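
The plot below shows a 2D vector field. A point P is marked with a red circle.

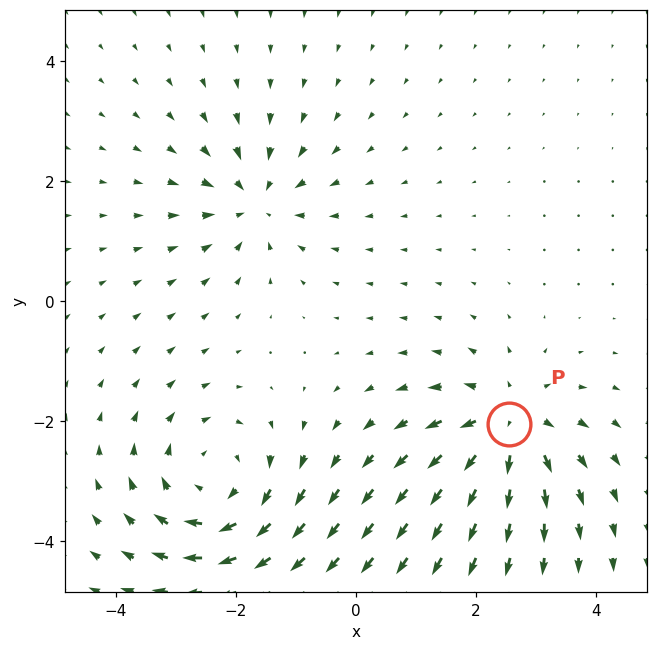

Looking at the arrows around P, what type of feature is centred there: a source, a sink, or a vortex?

source

At P (2.5, -2.1) the arrows spread outward. Divergence about +5, curl ≈0 — positive divergence with near-zero curl is a source.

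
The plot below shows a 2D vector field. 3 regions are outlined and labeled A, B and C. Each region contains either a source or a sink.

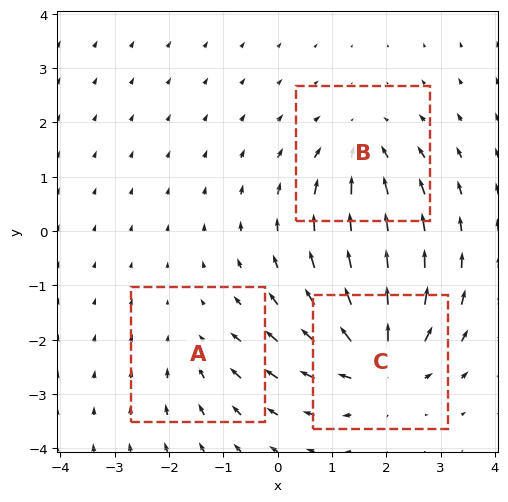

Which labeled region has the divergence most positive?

C

Divergence at each region's feature centre — A: about -2, B: about -4, C: about +6. Region C is most positive.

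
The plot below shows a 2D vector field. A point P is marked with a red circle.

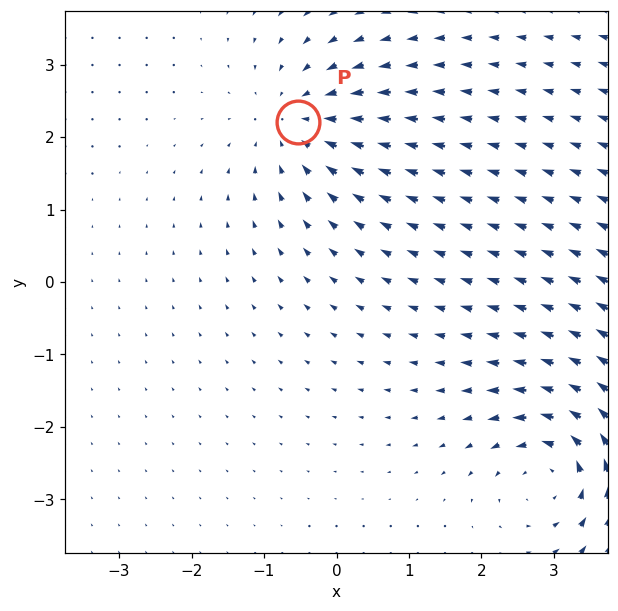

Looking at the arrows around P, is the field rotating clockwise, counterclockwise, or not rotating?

Near P at (-0.5, 2.2) the arrows show no circulation. The curl there is ≈0.

not rotating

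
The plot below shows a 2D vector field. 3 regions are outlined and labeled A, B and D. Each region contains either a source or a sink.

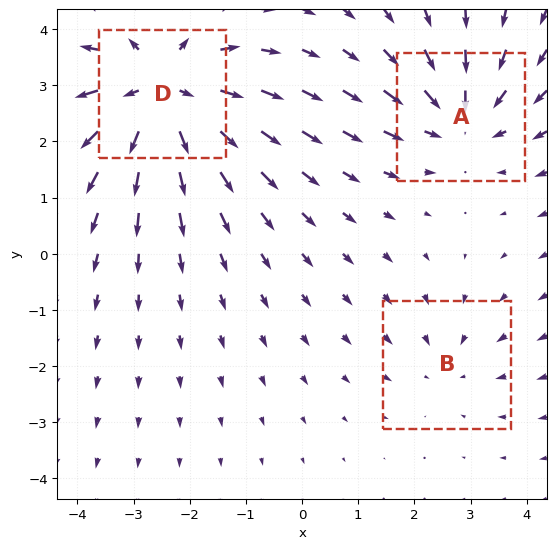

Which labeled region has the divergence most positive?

D

Divergence at each region's feature centre — A: about -3, B: about -2, D: about +5. Region D is most positive.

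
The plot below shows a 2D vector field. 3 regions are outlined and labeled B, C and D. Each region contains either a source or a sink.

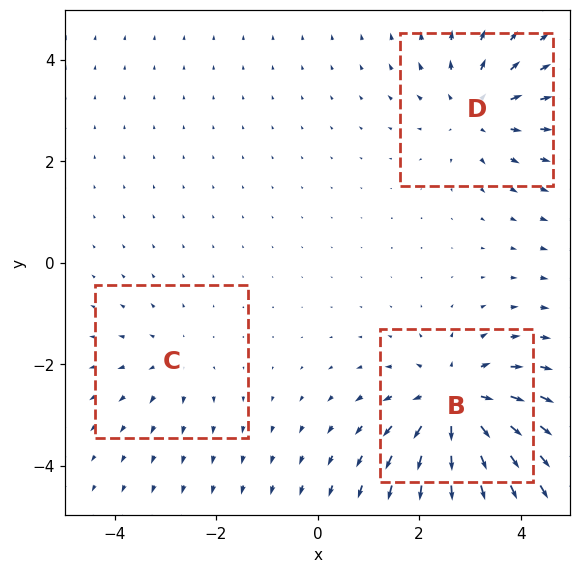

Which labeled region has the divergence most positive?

B

Divergence at each region's feature centre — B: about +5, C: about +2, D: about +3. Region B is most positive.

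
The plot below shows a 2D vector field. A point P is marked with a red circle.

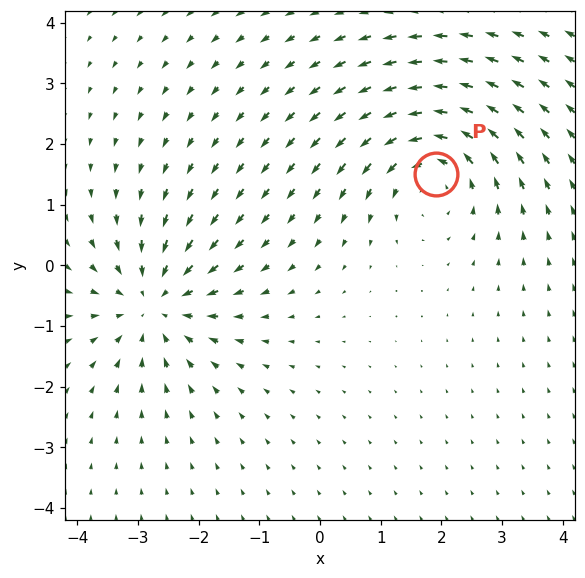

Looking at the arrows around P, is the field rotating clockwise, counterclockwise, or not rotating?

Near P at (1.9, 1.5) the arrows circulate counterclockwise. The curl (z-component) there is about +3; positive curl means counterclockwise rotation.

counterclockwise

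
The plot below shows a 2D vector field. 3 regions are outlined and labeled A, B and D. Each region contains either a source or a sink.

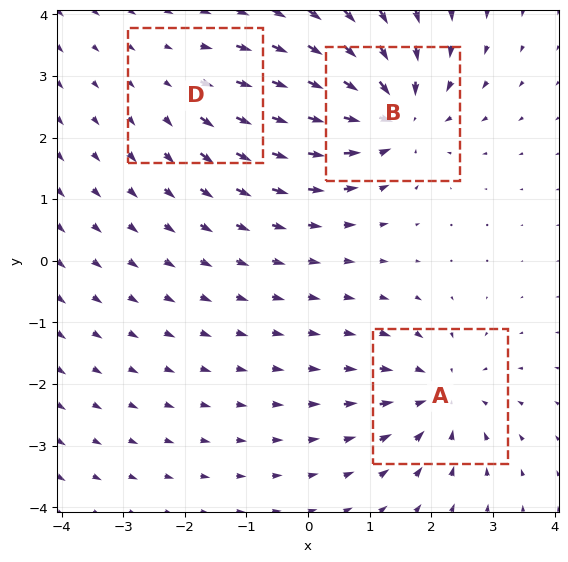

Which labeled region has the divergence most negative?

B

Divergence at each region's feature centre — A: about -4, B: about -5, D: about +2. Region B is most negative.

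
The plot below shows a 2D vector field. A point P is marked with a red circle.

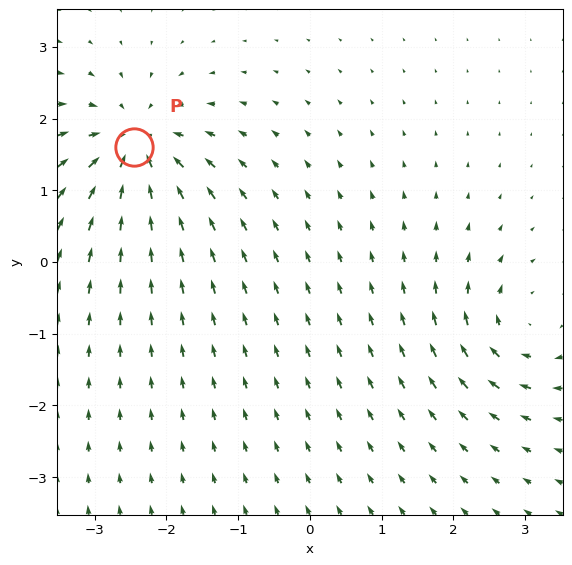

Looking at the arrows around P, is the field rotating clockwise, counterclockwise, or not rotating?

not rotating

Near P at (-2.4, 1.6) the arrows show no circulation. The curl there is ≈0.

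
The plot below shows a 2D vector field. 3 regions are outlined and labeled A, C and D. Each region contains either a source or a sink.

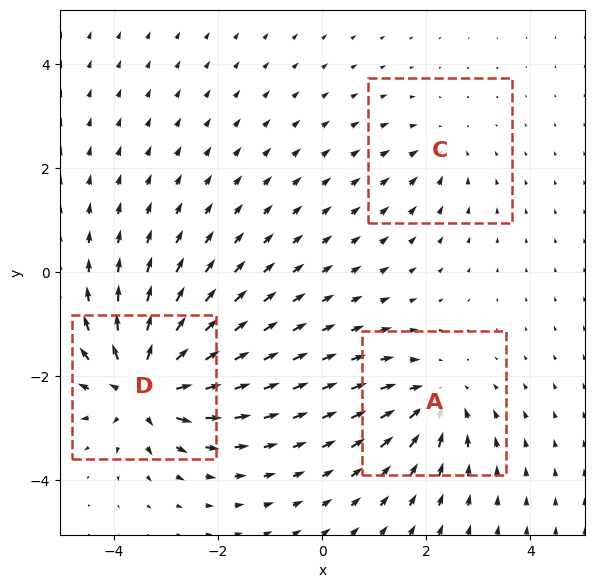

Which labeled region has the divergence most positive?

Divergence at each region's feature centre — A: about -4, C: about -2, D: about +7. Region D is most positive.

D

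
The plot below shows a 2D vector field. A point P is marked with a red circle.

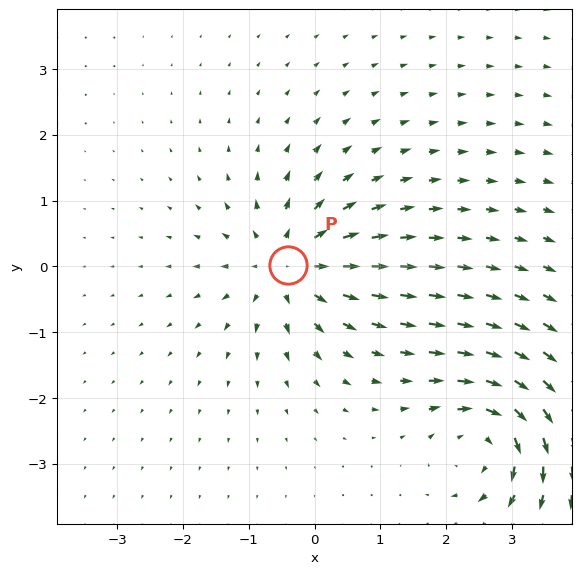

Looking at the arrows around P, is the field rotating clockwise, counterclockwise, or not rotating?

not rotating

Near P at (-0.4, 0.0) the arrows show no circulation. The curl there is ≈0.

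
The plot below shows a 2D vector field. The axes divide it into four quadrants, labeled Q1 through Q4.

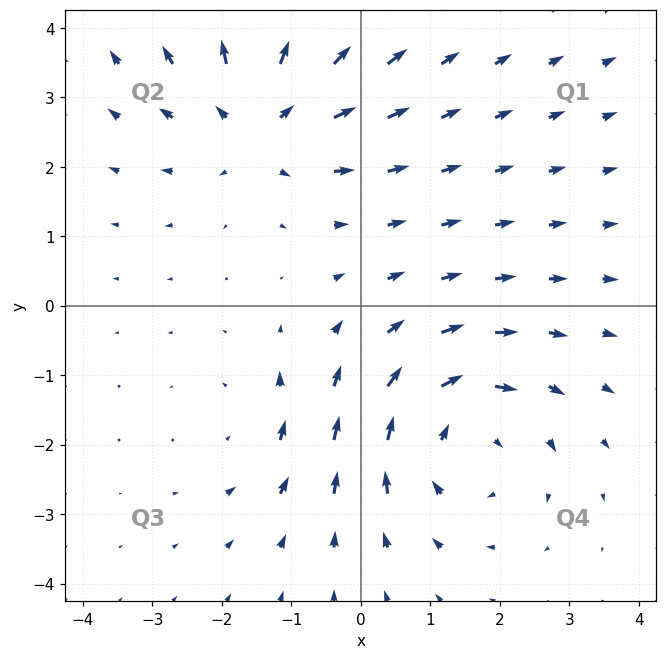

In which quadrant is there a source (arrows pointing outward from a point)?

The source sits at approximately (-1.4, 2.6), which lies in quadrant Q2. The divergence there is about +4, positive as expected for a source.

Q2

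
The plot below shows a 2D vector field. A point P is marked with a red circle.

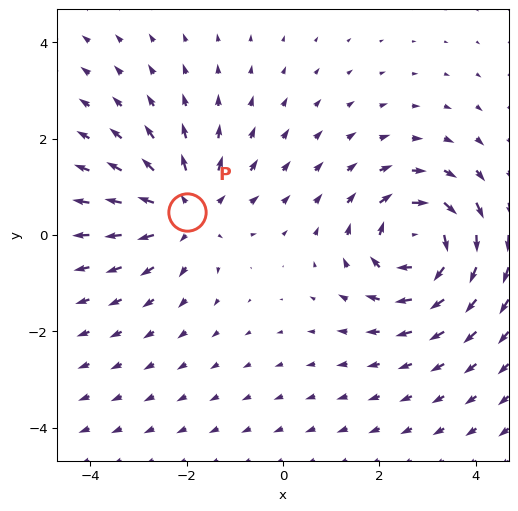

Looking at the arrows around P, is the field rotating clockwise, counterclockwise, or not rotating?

Near P at (-2.0, 0.5) the arrows show no circulation. The curl there is ≈0.

not rotating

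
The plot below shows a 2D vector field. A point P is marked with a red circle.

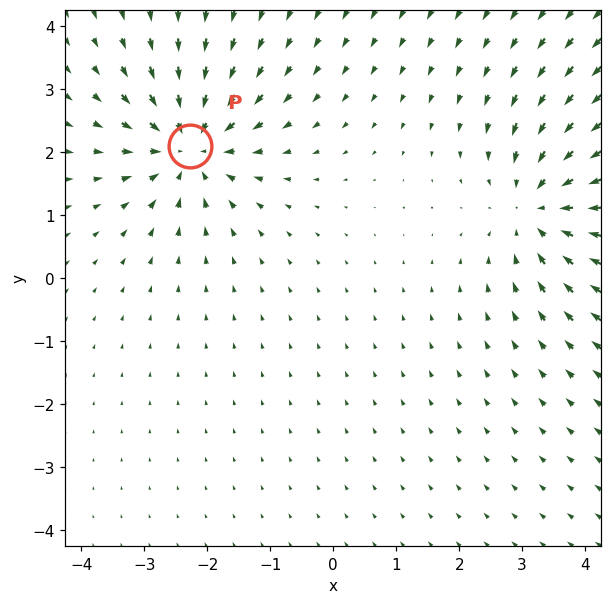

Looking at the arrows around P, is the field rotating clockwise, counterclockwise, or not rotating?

Near P at (-2.3, 2.1) the arrows show no circulation. The curl there is ≈0.

not rotating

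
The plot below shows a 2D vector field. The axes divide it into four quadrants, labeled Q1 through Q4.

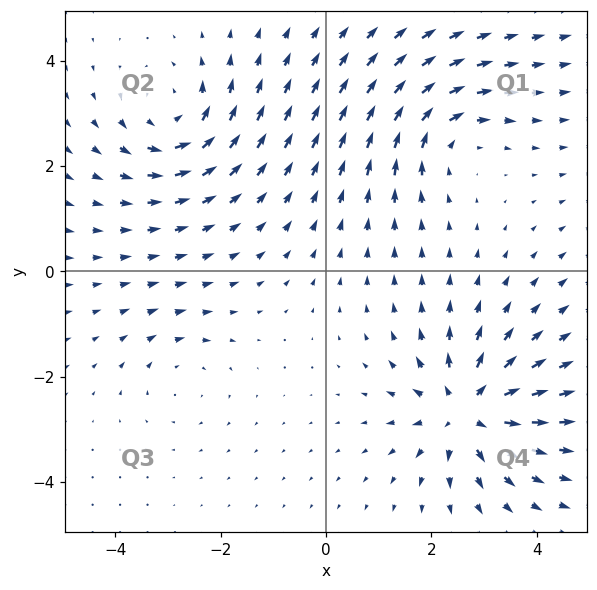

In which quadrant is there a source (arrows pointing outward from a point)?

The source sits at approximately (2.7, -2.6), which lies in quadrant Q4. The divergence there is about +6, positive as expected for a source.

Q4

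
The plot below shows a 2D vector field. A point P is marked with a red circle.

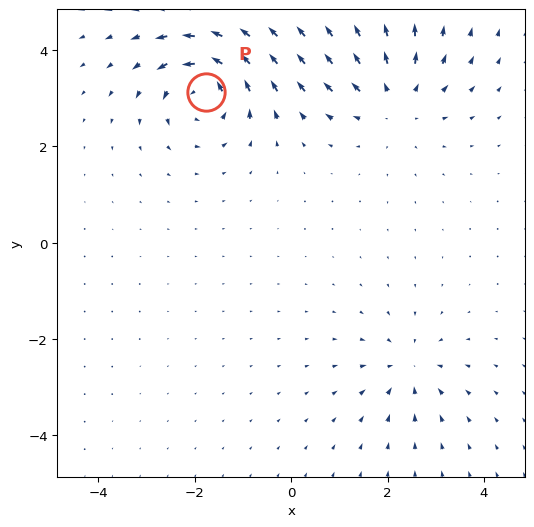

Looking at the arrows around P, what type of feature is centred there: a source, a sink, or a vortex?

vortex

At P (-1.8, 3.1) the arrows circulate counterclockwise. Divergence ≈0, curl about +6 — near-zero divergence with nonzero curl is a vortex.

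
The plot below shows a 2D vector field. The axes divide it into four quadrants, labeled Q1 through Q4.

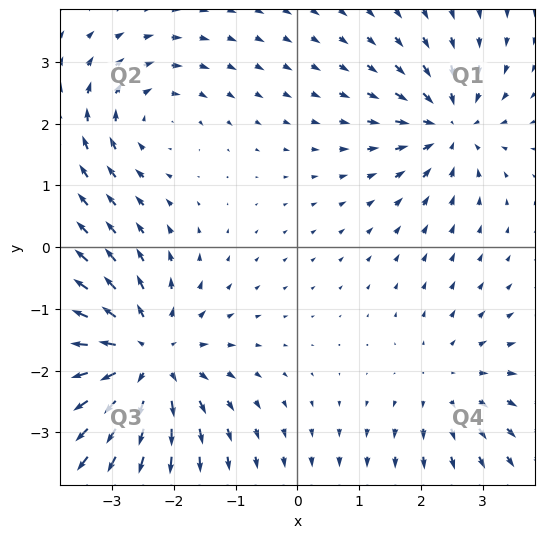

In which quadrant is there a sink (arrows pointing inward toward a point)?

Q1

The sink sits at approximately (2.5, 2.0), which lies in quadrant Q1. The divergence there is about -4, negative as expected for a sink.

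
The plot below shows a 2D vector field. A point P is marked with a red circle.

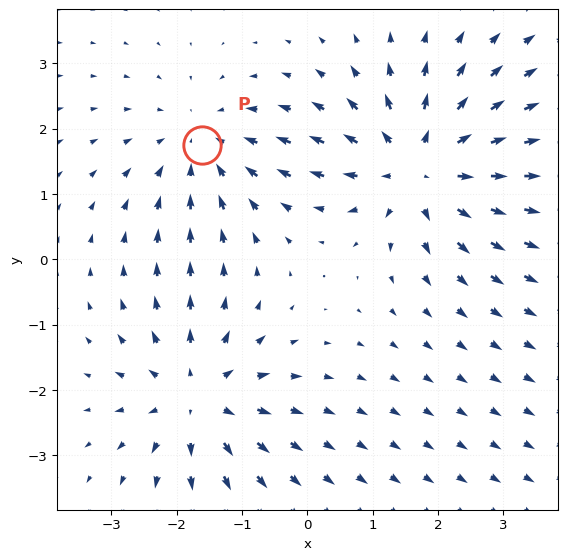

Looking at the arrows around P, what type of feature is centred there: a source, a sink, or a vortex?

At P (-1.6, 1.8) the arrows converge inward. Divergence about -3, curl ≈0 — negative divergence with near-zero curl is a sink.

sink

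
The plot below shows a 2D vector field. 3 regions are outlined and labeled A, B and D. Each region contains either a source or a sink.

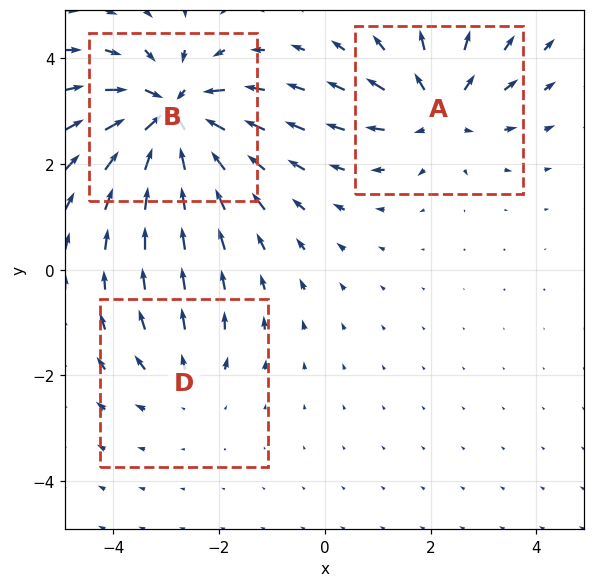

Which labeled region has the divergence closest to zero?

D

Divergence at each region's feature centre — A: about +4, B: about -6, D: about +2. Region D is closest to zero.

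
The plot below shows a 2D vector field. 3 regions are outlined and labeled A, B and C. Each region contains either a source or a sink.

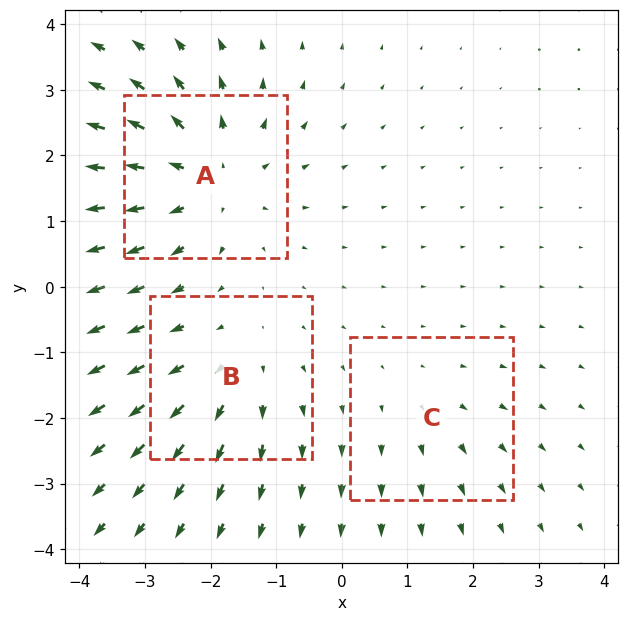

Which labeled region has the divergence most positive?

Divergence at each region's feature centre — A: about +5, B: about +3, C: about +2. Region A is most positive.

A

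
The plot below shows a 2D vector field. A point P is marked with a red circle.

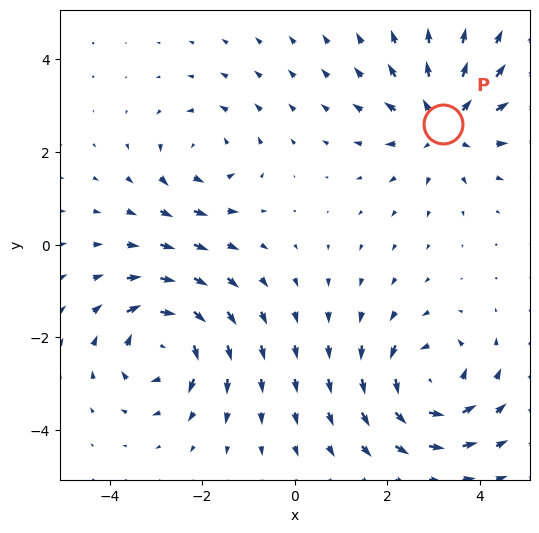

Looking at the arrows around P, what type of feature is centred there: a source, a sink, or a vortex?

source

At P (3.2, 2.6) the arrows spread outward. Divergence about +5, curl ≈0 — positive divergence with near-zero curl is a source.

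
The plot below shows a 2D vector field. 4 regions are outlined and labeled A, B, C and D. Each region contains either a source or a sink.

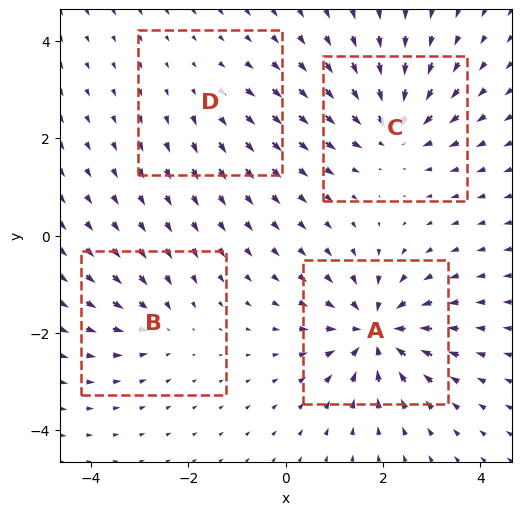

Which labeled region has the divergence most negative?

A

Divergence at each region's feature centre — A: about -8, B: about -4, C: about -6, D: about +2. Region A is most negative.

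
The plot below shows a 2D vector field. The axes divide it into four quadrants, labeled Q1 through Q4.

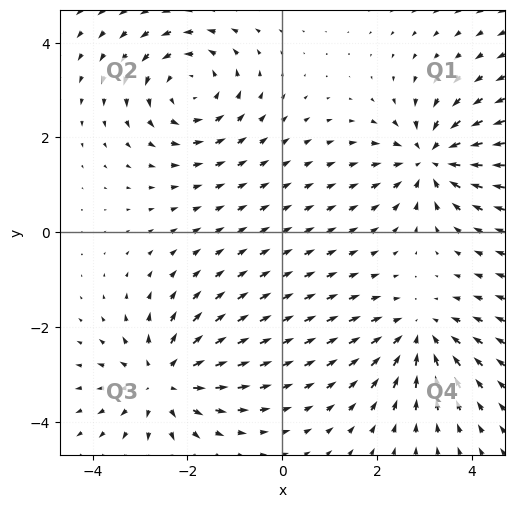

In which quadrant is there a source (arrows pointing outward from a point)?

Q3

The source sits at approximately (-2.5, -3.1), which lies in quadrant Q3. The divergence there is about +4, positive as expected for a source.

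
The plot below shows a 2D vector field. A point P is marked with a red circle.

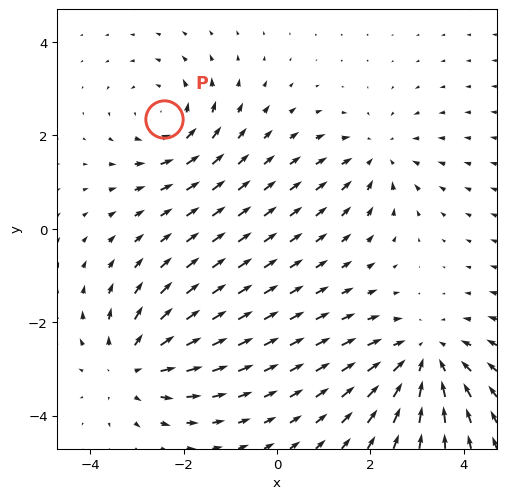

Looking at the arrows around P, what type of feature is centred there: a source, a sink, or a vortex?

At P (-2.4, 2.3) the arrows circulate counterclockwise. Divergence ≈0, curl about +3 — near-zero divergence with nonzero curl is a vortex.

vortex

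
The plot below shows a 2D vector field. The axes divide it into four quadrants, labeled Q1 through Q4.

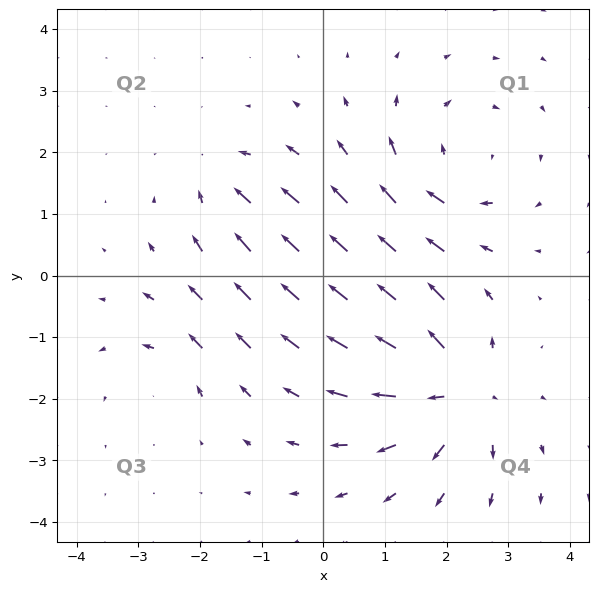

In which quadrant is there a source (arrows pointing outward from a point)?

The source sits at approximately (2.2, -1.9), which lies in quadrant Q4. The divergence there is about +6, positive as expected for a source.

Q4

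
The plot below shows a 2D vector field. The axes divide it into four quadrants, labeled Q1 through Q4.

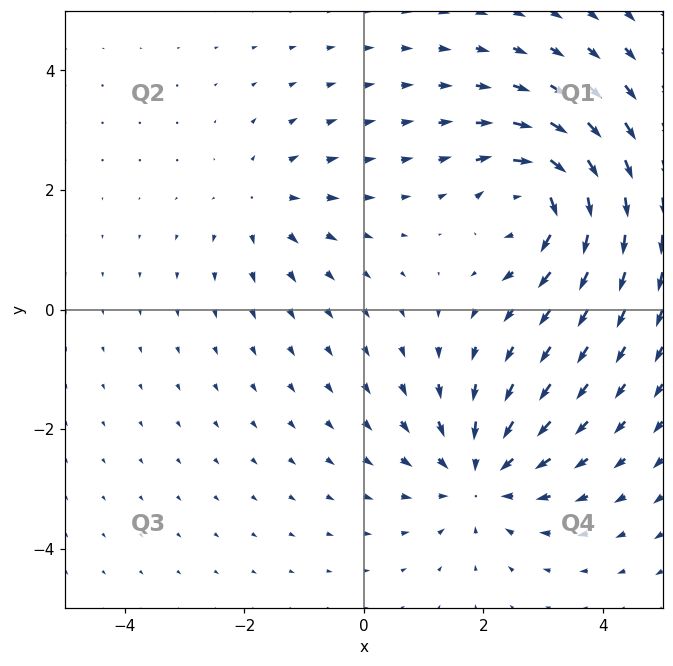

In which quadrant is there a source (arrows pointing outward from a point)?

Q2

The source sits at approximately (-1.7, 1.8), which lies in quadrant Q2. The divergence there is about +3, positive as expected for a source.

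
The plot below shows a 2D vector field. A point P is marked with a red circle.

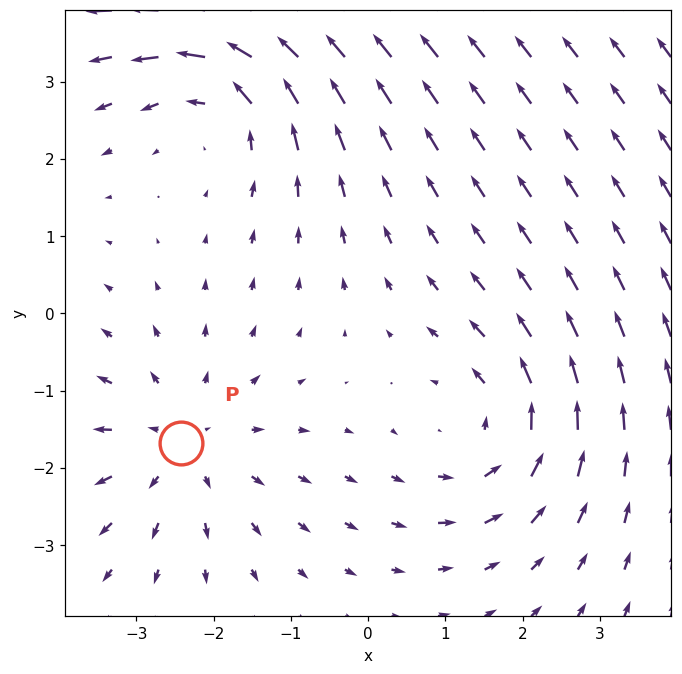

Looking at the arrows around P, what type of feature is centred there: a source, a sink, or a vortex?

At P (-2.4, -1.7) the arrows spread outward. Divergence about +3, curl ≈0 — positive divergence with near-zero curl is a source.

source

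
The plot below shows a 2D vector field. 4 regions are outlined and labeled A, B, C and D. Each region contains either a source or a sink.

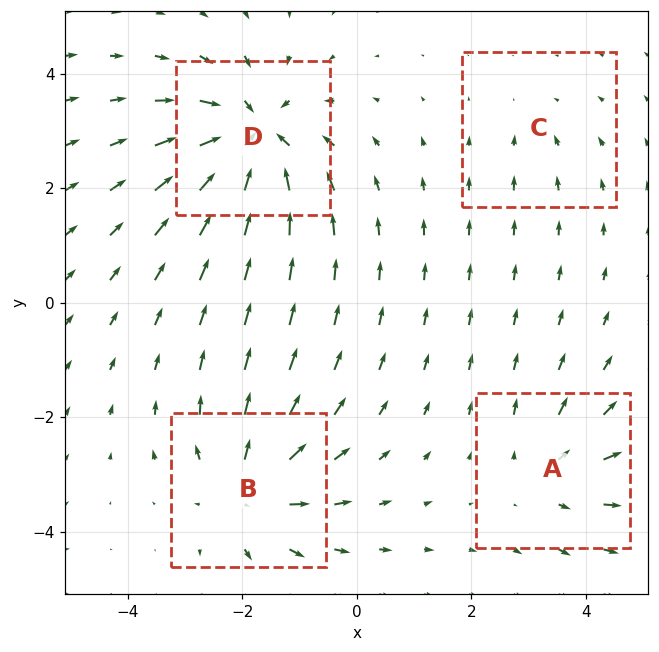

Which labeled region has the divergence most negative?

D

Divergence at each region's feature centre — A: about +4, B: about +5, C: about -2, D: about -7. Region D is most negative.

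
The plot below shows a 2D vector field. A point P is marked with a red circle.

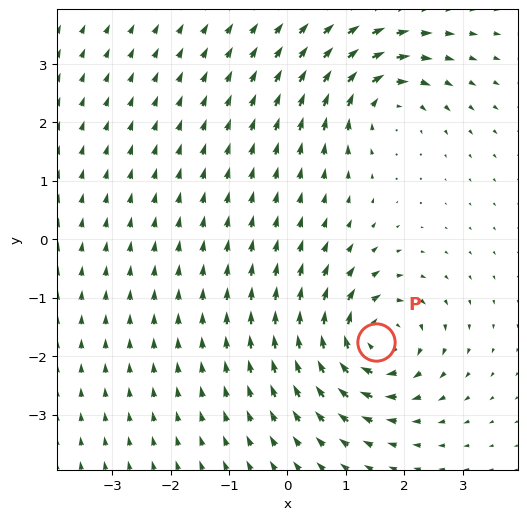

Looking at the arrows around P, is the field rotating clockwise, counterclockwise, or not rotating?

Near P at (1.5, -1.7) the arrows circulate clockwise. The curl (z-component) there is about -5; negative curl means clockwise rotation.

clockwise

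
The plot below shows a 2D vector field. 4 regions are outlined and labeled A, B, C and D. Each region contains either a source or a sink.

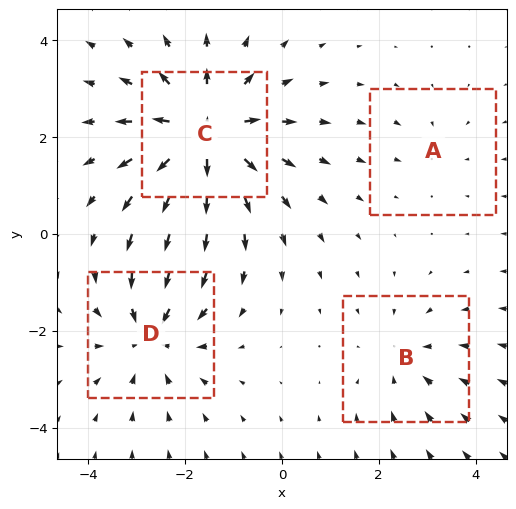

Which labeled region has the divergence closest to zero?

Divergence at each region's feature centre — A: about -2, B: about -3, C: about +6, D: about -4. Region A is closest to zero.

A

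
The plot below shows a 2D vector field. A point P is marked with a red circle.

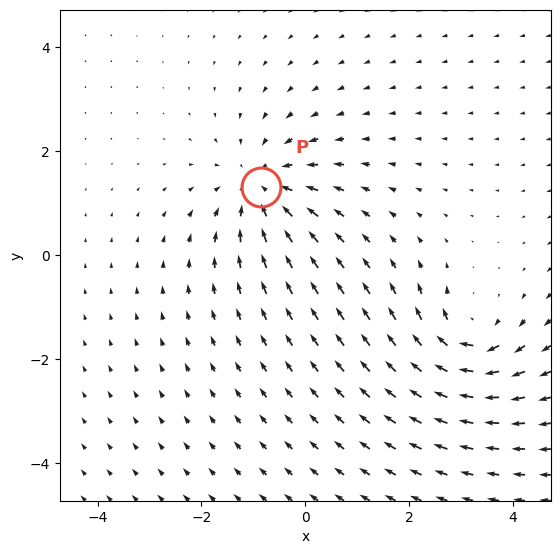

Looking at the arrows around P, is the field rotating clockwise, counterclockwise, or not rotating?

not rotating

Near P at (-0.9, 1.3) the arrows show no circulation. The curl there is ≈0.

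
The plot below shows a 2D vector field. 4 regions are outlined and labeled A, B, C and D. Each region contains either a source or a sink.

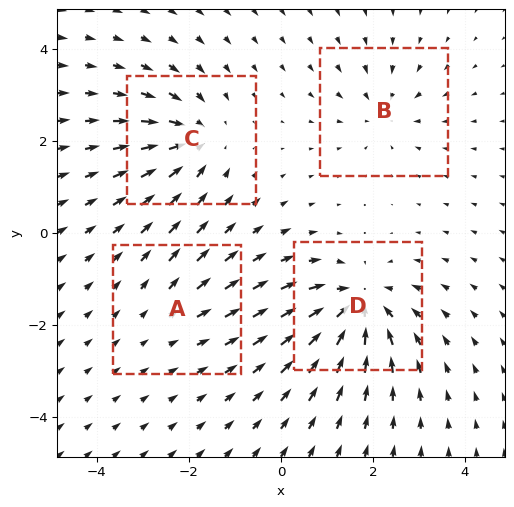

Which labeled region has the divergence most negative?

Divergence at each region's feature centre — A: about +2, B: about -4, C: about -5, D: about -7. Region D is most negative.

D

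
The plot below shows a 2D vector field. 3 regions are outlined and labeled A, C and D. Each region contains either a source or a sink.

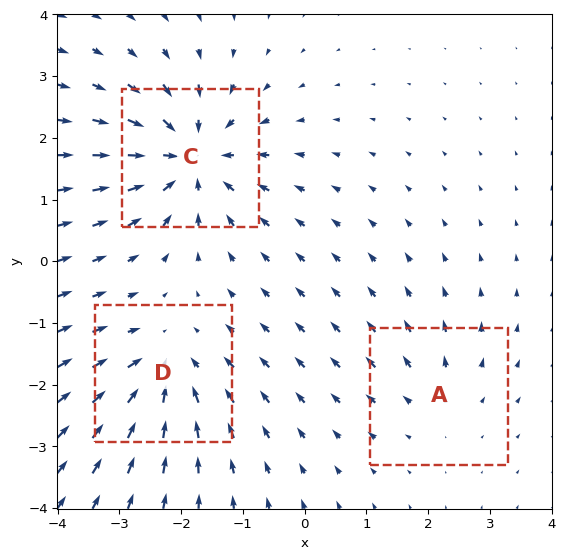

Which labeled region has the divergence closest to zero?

Divergence at each region's feature centre — A: about +2, C: about -5, D: about -4. Region A is closest to zero.

A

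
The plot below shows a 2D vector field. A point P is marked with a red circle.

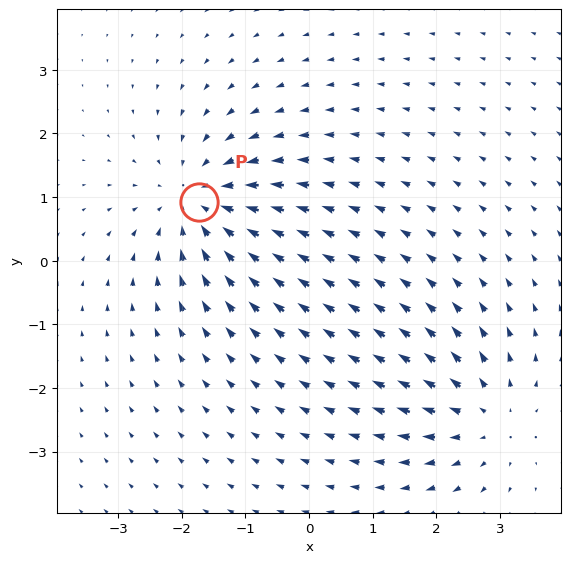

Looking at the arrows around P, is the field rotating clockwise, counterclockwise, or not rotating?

Near P at (-1.7, 0.9) the arrows show no circulation. The curl there is ≈0.

not rotating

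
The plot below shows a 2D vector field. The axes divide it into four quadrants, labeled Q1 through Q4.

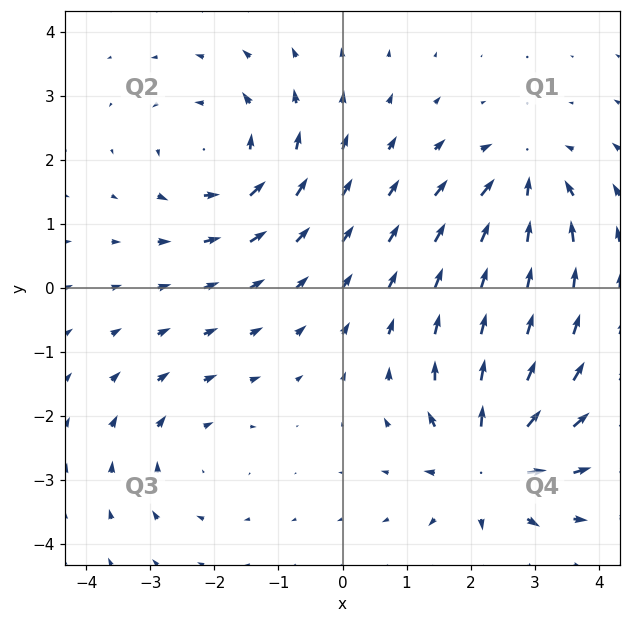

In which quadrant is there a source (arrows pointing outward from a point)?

Q4

The source sits at approximately (2.3, -2.7), which lies in quadrant Q4. The divergence there is about +6, positive as expected for a source.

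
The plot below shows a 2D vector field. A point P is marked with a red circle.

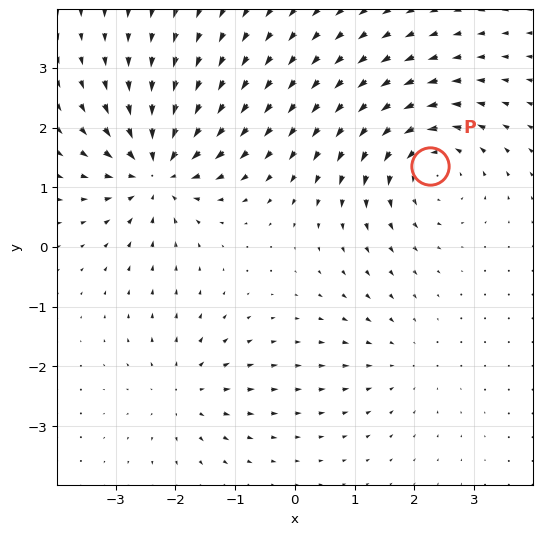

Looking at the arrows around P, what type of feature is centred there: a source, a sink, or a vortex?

At P (2.3, 1.4) the arrows circulate counterclockwise. Divergence ≈0, curl about +5 — near-zero divergence with nonzero curl is a vortex.

vortex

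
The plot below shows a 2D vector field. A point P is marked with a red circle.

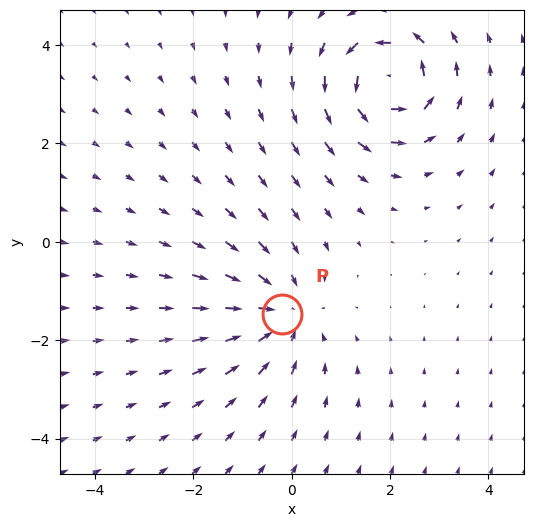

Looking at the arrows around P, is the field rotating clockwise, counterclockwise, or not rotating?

Near P at (-0.2, -1.5) the arrows show no circulation. The curl there is ≈0.

not rotating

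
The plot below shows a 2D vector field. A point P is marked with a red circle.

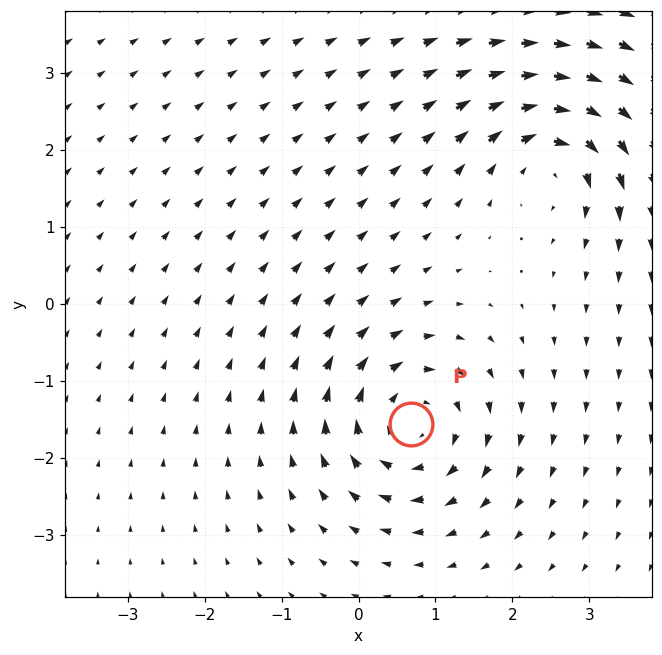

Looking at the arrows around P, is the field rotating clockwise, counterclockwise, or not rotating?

clockwise

Near P at (0.7, -1.6) the arrows circulate clockwise. The curl (z-component) there is about -5; negative curl means clockwise rotation.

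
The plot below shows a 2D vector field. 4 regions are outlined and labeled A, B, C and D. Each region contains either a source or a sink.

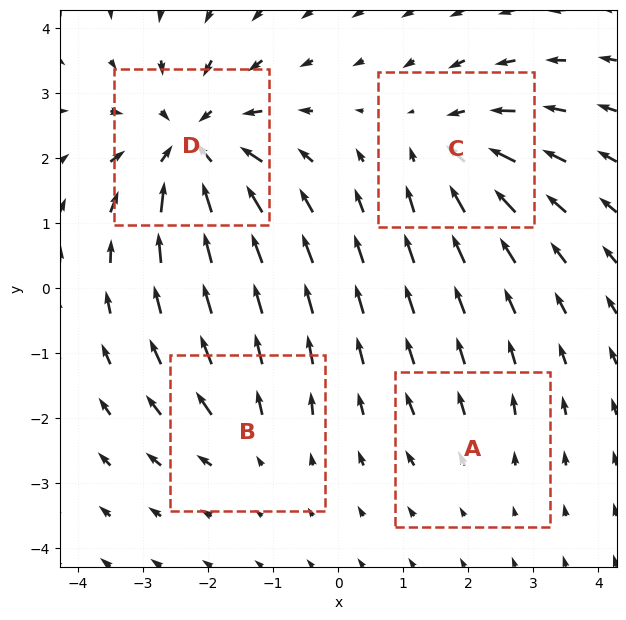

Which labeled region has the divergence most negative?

Divergence at each region's feature centre — A: about +2, B: about +3, C: about -4, D: about -7. Region D is most negative.

D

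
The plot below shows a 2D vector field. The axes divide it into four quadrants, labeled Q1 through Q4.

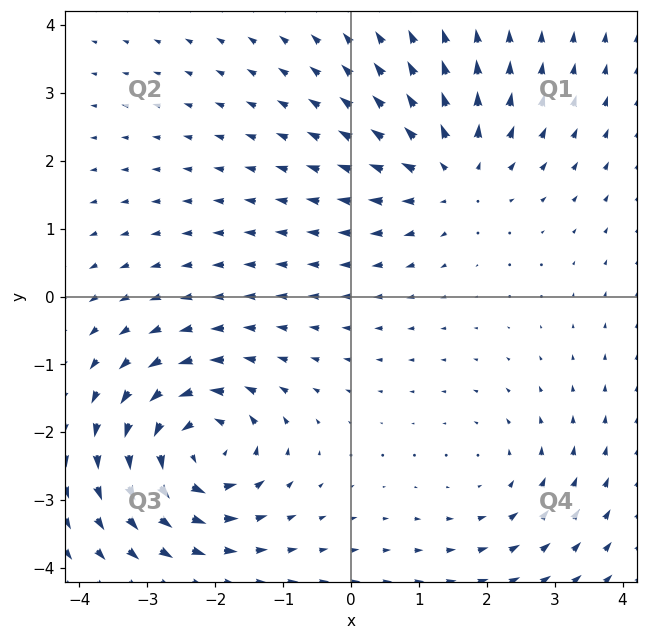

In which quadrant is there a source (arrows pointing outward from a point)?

The source sits at approximately (1.5, 1.8), which lies in quadrant Q1. The divergence there is about +4, positive as expected for a source.

Q1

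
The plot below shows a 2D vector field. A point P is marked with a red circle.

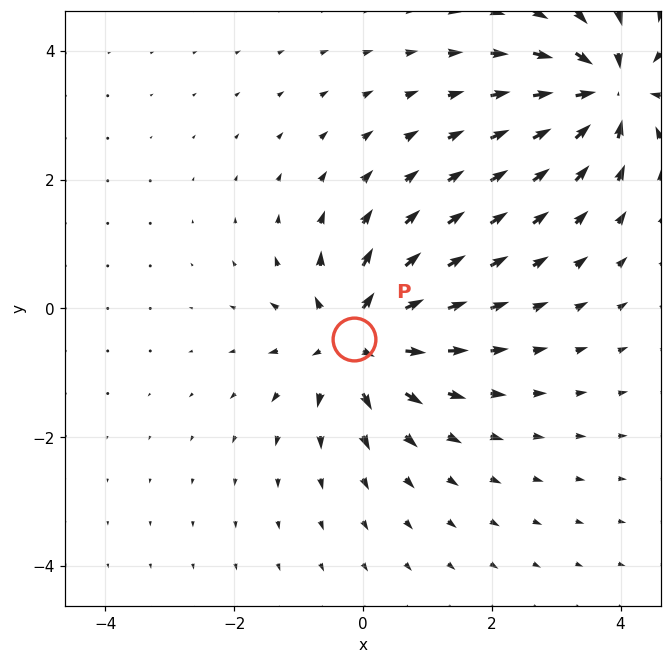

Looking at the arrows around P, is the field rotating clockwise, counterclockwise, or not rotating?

not rotating

Near P at (-0.1, -0.5) the arrows show no circulation. The curl there is ≈0.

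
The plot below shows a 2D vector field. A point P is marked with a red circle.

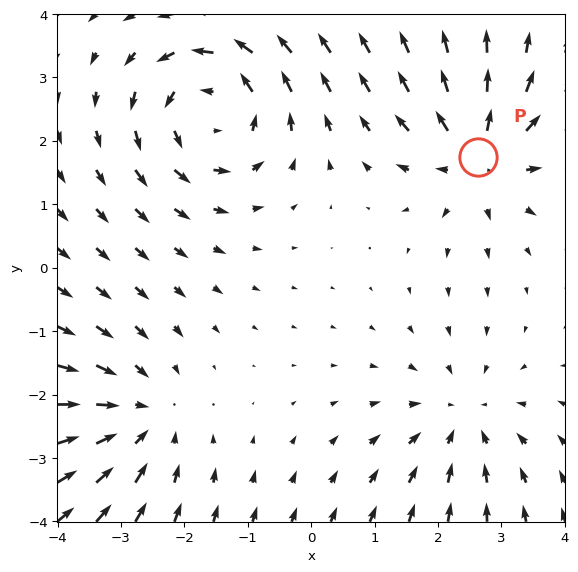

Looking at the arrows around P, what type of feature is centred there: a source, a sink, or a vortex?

At P (2.6, 1.8) the arrows spread outward. Divergence about +5, curl ≈0 — positive divergence with near-zero curl is a source.

source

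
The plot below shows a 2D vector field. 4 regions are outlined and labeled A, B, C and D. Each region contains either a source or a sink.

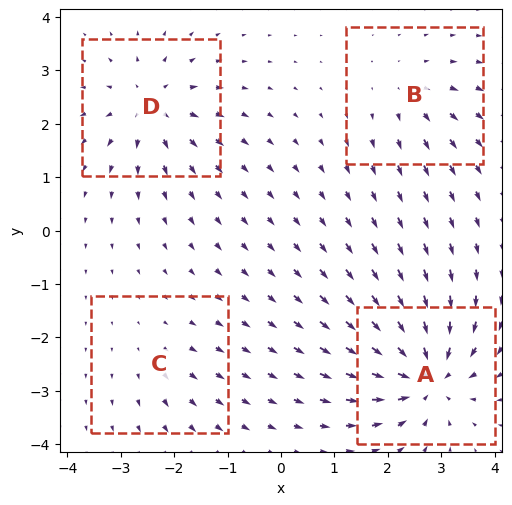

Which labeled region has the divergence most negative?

A

Divergence at each region's feature centre — A: about -9, B: about +4, C: about +3, D: about +6. Region A is most negative.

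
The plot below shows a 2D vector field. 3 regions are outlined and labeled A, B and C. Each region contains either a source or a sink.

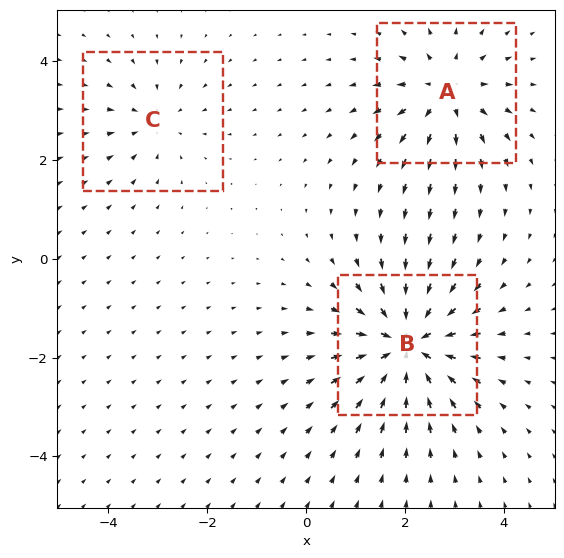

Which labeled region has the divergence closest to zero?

C

Divergence at each region's feature centre — A: about +4, B: about -5, C: about -2. Region C is closest to zero.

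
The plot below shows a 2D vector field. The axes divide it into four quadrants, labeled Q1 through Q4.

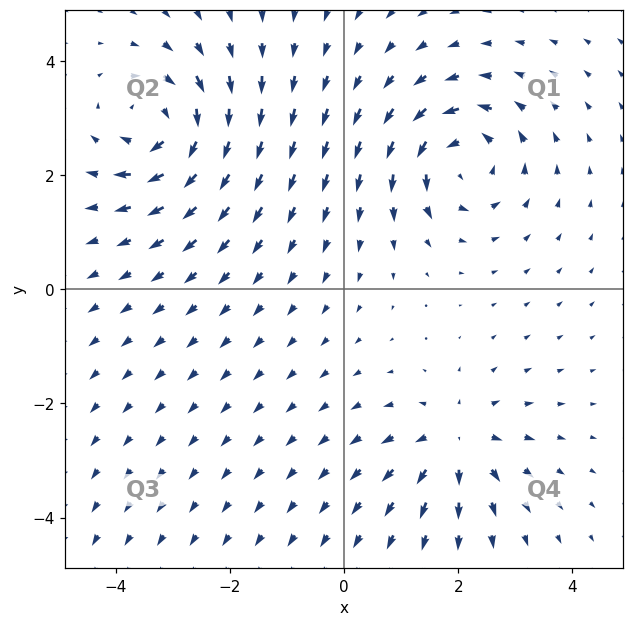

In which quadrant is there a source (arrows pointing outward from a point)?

The source sits at approximately (2.0, -2.7), which lies in quadrant Q4. The divergence there is about +4, positive as expected for a source.

Q4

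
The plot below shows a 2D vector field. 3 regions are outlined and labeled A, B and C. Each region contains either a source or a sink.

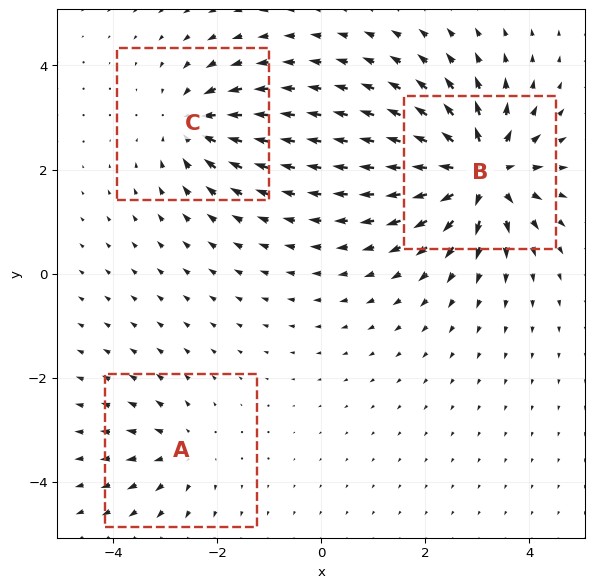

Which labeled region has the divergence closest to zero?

A

Divergence at each region's feature centre — A: about +3, B: about +6, C: about -4. Region A is closest to zero.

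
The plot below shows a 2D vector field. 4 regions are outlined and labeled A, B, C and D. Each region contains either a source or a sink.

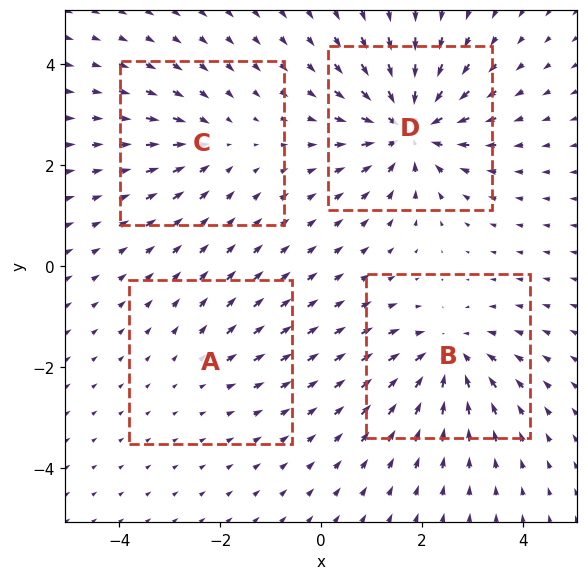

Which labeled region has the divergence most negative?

D

Divergence at each region's feature centre — A: about +2, B: about -6, C: about -4, D: about -8. Region D is most negative.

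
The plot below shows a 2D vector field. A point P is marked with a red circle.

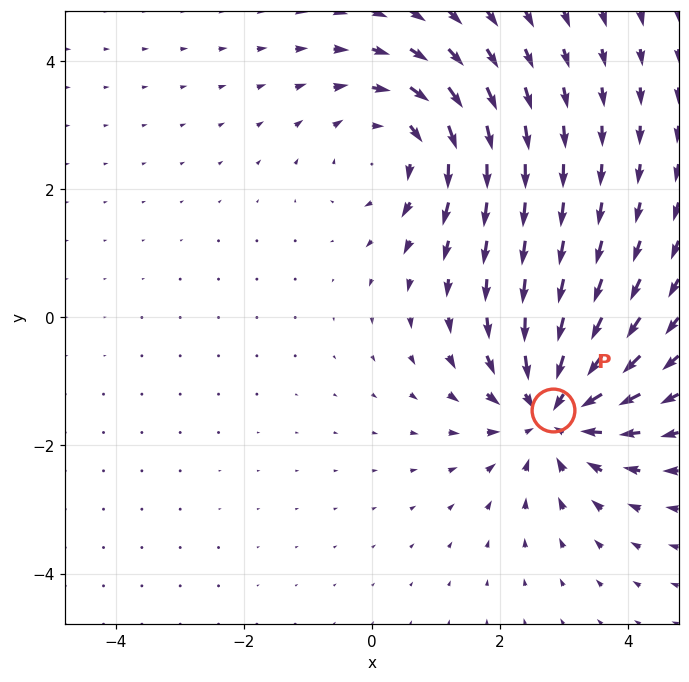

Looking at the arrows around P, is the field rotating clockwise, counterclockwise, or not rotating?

Near P at (2.8, -1.4) the arrows show no circulation. The curl there is ≈0.

not rotating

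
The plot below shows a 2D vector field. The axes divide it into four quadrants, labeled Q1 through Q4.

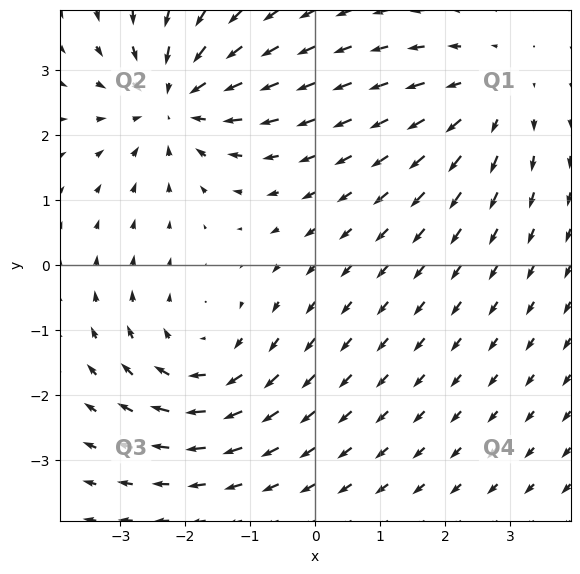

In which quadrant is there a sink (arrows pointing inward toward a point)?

The sink sits at approximately (-2.2, 2.5), which lies in quadrant Q2. The divergence there is about -5, negative as expected for a sink.

Q2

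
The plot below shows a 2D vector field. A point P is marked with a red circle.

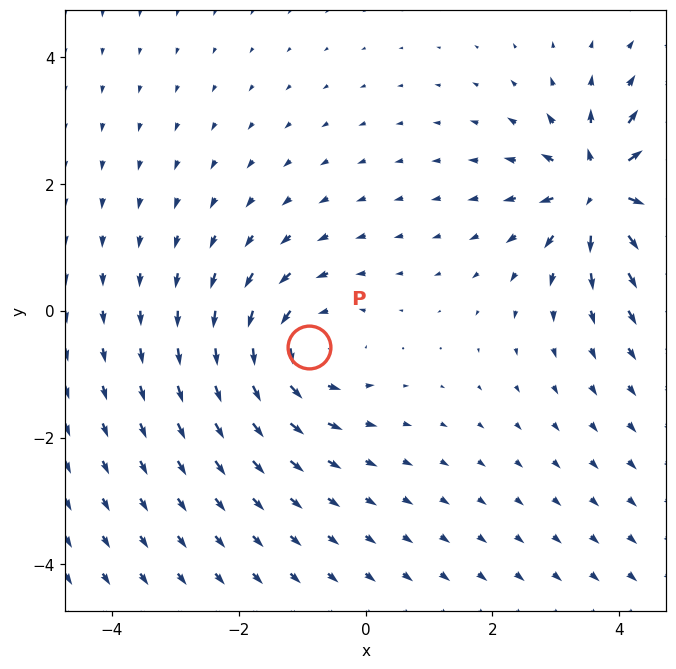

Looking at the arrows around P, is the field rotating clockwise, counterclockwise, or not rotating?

counterclockwise

Near P at (-0.9, -0.6) the arrows circulate counterclockwise. The curl (z-component) there is about +3; positive curl means counterclockwise rotation.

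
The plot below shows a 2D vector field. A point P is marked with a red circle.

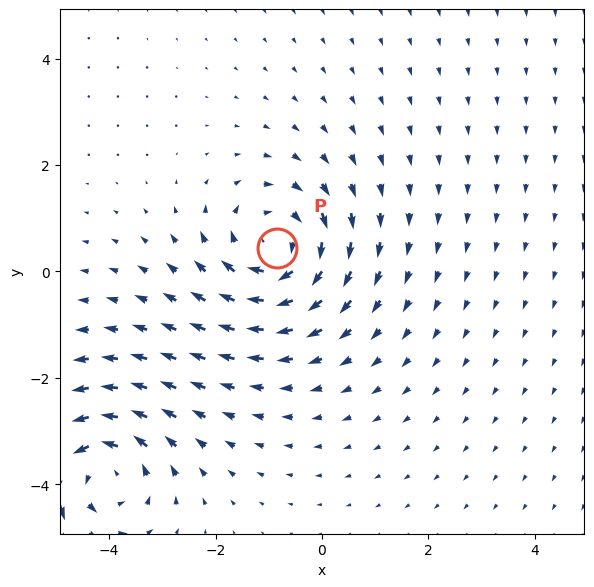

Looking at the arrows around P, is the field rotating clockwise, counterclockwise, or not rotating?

clockwise

Near P at (-0.9, 0.4) the arrows circulate clockwise. The curl (z-component) there is about -5; negative curl means clockwise rotation.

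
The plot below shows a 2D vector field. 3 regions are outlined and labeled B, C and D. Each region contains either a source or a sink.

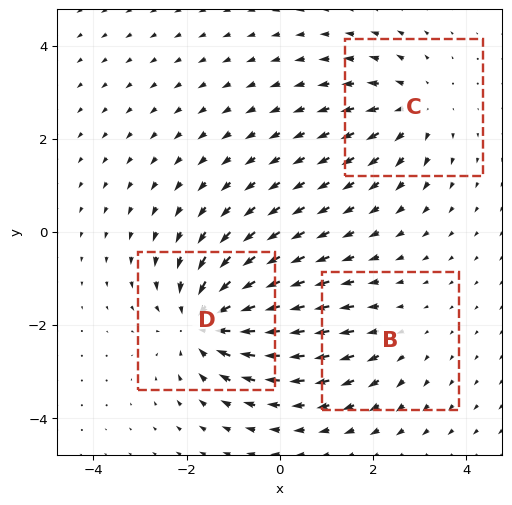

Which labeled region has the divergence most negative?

Divergence at each region's feature centre — B: about +2, C: about +3, D: about -4. Region D is most negative.

D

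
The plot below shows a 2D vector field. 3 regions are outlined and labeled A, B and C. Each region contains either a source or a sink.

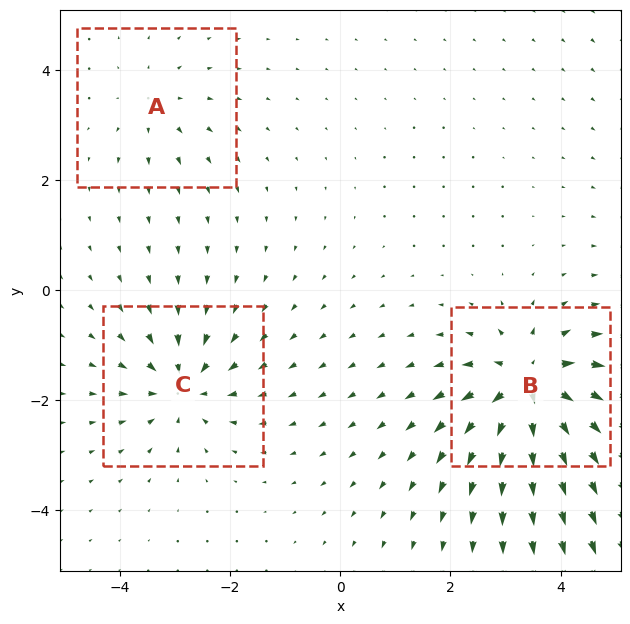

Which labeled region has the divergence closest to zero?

Divergence at each region's feature centre — A: about +2, B: about +6, C: about -4. Region A is closest to zero.

A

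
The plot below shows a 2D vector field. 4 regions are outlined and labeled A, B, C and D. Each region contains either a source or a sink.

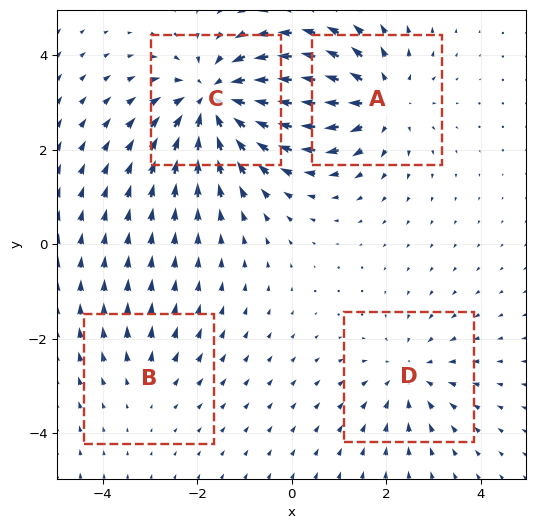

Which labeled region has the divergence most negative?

Divergence at each region's feature centre — A: about +5, B: about +2, C: about -6, D: about -3. Region C is most negative.

C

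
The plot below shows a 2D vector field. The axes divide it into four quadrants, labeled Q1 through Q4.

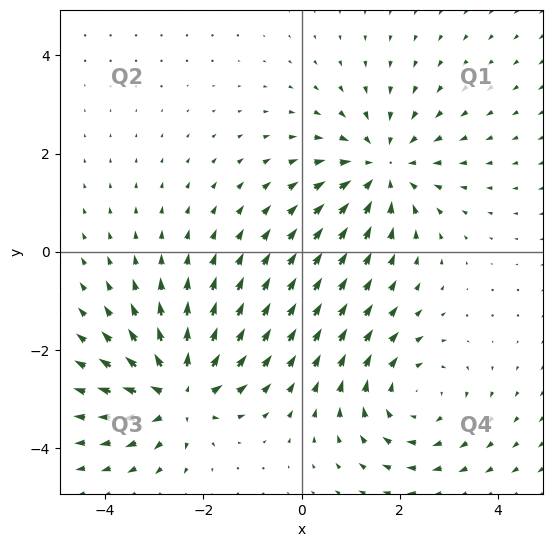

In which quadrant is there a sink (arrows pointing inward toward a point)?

Q1

The sink sits at approximately (1.6, 1.7), which lies in quadrant Q1. The divergence there is about -3, negative as expected for a sink.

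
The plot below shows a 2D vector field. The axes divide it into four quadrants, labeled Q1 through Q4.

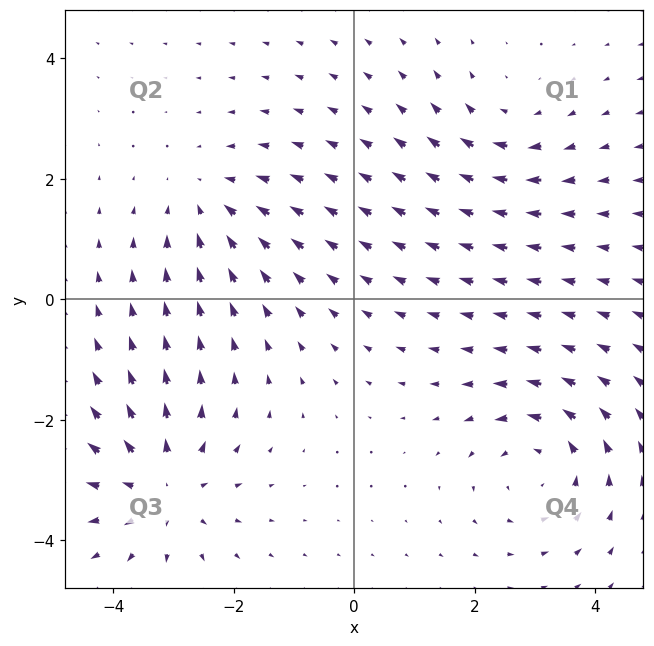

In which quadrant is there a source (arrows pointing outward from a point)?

Q3

The source sits at approximately (-3.2, -3.1), which lies in quadrant Q3. The divergence there is about +5, positive as expected for a source.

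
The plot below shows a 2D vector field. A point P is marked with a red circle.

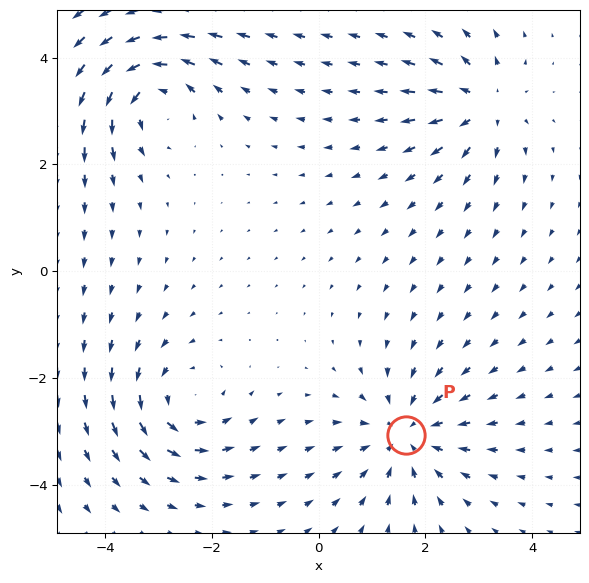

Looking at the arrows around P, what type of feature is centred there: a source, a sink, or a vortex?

At P (1.6, -3.1) the arrows converge inward. Divergence about -5, curl ≈0 — negative divergence with near-zero curl is a sink.

sink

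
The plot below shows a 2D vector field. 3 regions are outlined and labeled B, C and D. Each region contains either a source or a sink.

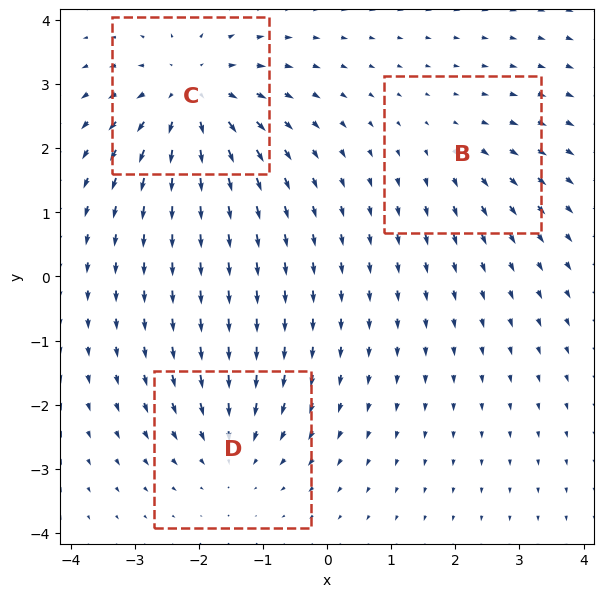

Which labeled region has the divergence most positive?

C

Divergence at each region's feature centre — B: about +2, C: about +5, D: about -3. Region C is most positive.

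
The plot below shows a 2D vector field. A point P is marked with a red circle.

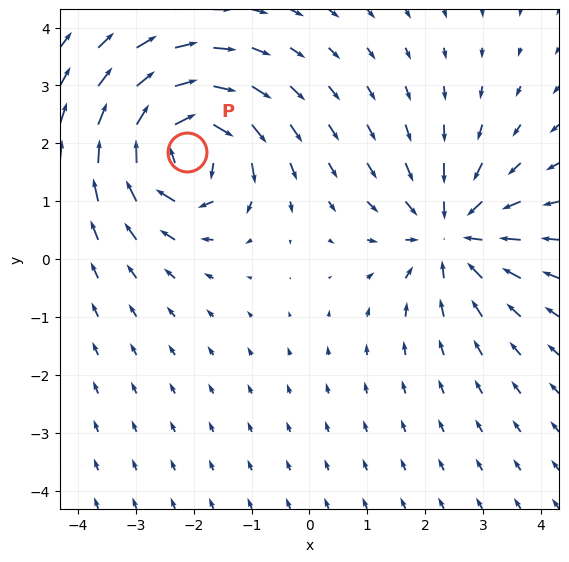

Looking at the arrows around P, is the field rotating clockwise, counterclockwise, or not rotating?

Near P at (-2.1, 1.9) the arrows circulate clockwise. The curl (z-component) there is about -7; negative curl means clockwise rotation.

clockwise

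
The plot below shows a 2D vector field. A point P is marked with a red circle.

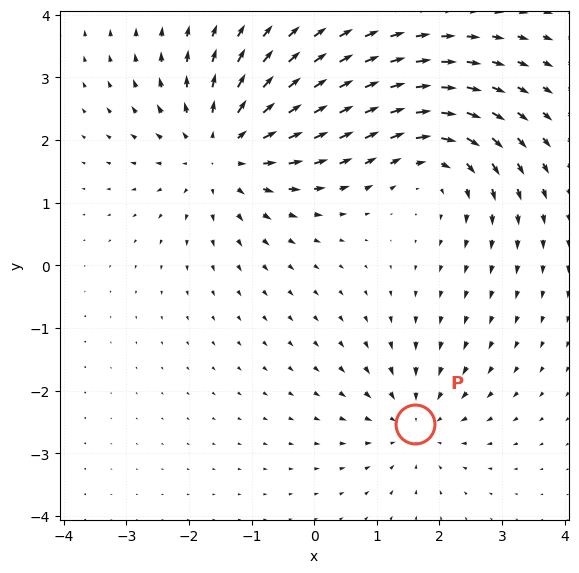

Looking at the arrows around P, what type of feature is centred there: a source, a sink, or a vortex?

At P (1.6, -2.5) the arrows converge inward. Divergence about -3, curl ≈0 — negative divergence with near-zero curl is a sink.

sink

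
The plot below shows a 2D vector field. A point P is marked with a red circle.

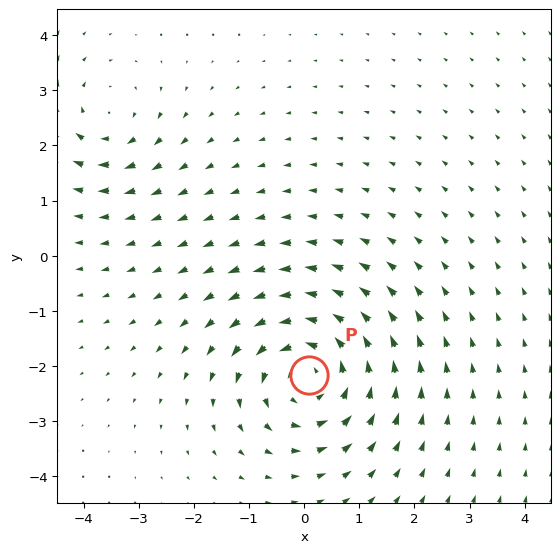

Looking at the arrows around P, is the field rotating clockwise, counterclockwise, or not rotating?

Near P at (0.1, -2.2) the arrows circulate counterclockwise. The curl (z-component) there is about +5; positive curl means counterclockwise rotation.

counterclockwise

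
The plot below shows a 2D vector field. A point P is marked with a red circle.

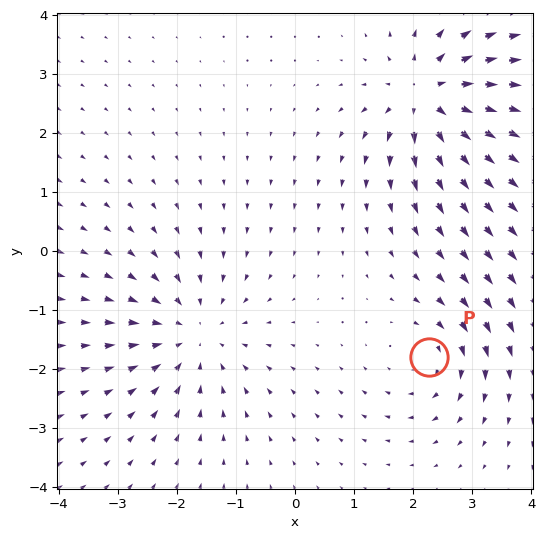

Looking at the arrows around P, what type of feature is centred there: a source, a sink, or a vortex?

vortex

At P (2.3, -1.8) the arrows circulate clockwise. Divergence ≈0, curl about -4 — near-zero divergence with nonzero curl is a vortex.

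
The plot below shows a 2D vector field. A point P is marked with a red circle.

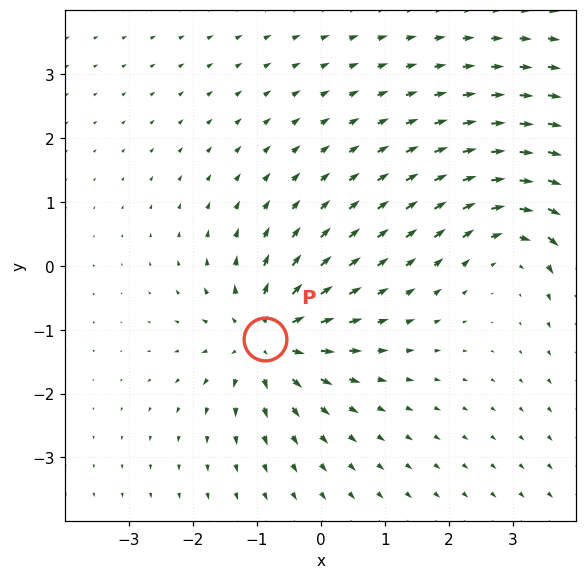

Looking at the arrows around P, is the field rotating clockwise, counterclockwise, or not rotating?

not rotating

Near P at (-0.9, -1.1) the arrows show no circulation. The curl there is ≈0.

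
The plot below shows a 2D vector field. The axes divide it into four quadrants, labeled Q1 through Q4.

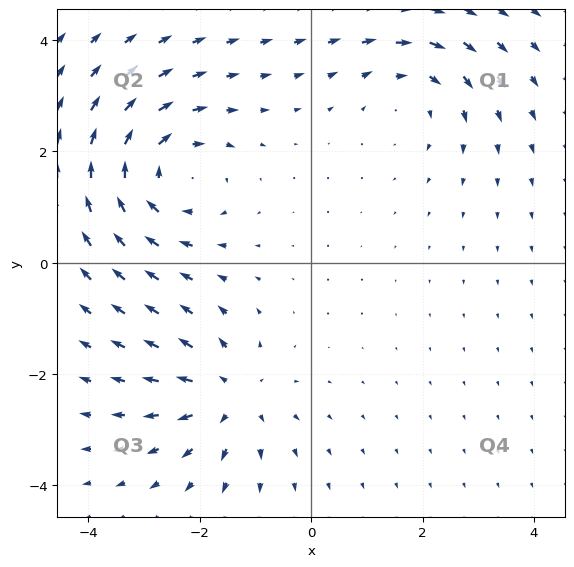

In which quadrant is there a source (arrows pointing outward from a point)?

The source sits at approximately (-1.5, -2.4), which lies in quadrant Q3. The divergence there is about +3, positive as expected for a source.

Q3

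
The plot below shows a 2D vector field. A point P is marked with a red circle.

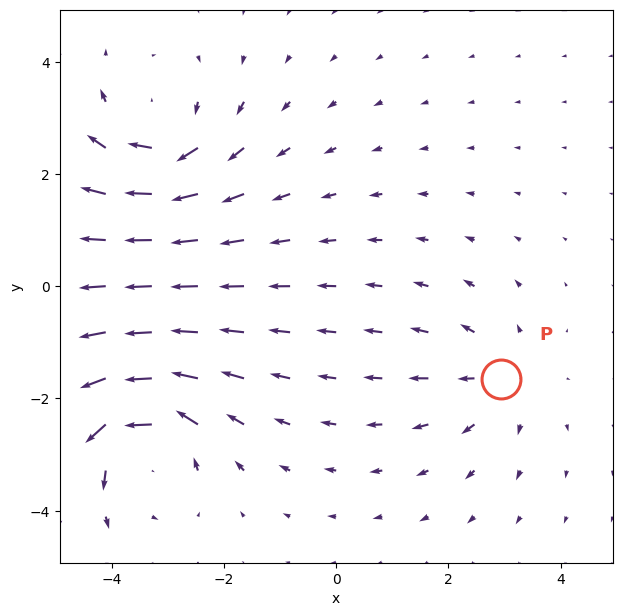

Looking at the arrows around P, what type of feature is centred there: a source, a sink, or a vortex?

At P (2.9, -1.6) the arrows spread outward. Divergence about +3, curl ≈0 — positive divergence with near-zero curl is a source.

source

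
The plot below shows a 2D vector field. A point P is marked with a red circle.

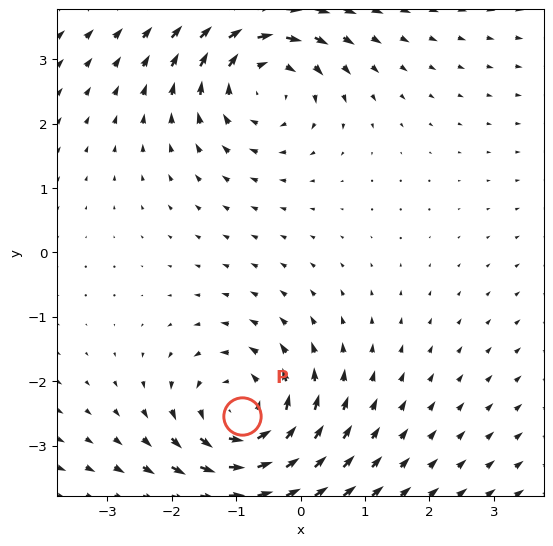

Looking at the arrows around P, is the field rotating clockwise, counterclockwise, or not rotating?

Near P at (-0.9, -2.5) the arrows circulate counterclockwise. The curl (z-component) there is about +3; positive curl means counterclockwise rotation.

counterclockwise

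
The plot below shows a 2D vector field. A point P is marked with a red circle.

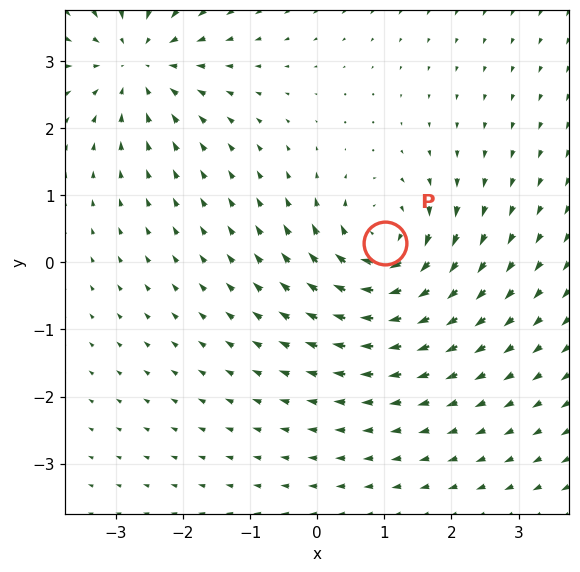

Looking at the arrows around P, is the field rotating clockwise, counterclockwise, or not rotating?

clockwise

Near P at (1.0, 0.3) the arrows circulate clockwise. The curl (z-component) there is about -6; negative curl means clockwise rotation.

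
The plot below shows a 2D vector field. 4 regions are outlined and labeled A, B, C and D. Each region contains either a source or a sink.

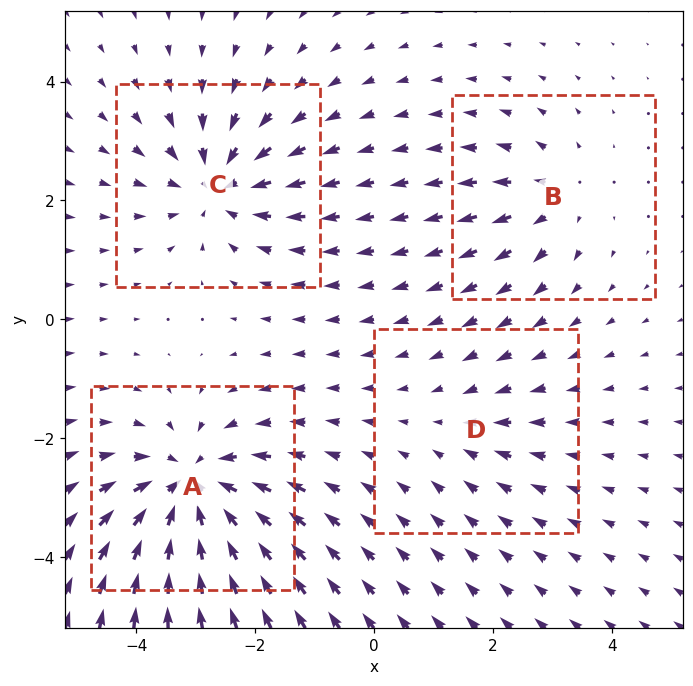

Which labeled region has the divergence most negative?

Divergence at each region's feature centre — A: about -7, B: about +3, C: about -5, D: about -2. Region A is most negative.

A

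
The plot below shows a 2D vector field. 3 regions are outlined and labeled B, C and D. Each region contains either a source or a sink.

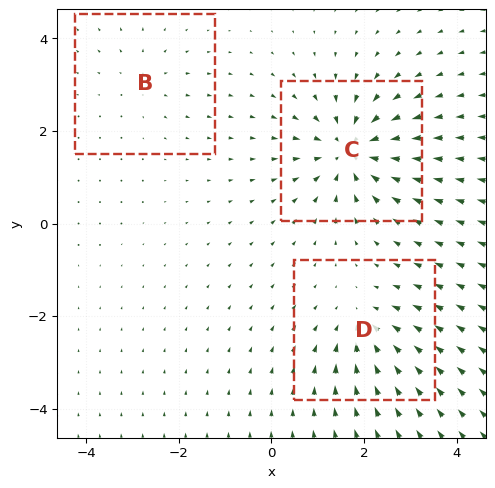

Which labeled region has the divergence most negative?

Divergence at each region's feature centre — B: about +2, C: about -6, D: about -4. Region C is most negative.

C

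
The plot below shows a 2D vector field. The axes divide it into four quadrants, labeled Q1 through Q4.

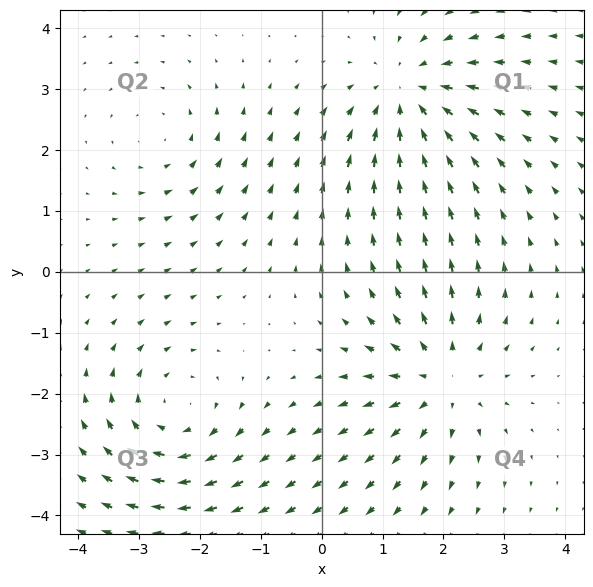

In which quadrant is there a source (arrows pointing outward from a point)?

The source sits at approximately (2.0, -1.8), which lies in quadrant Q4. The divergence there is about +4, positive as expected for a source.

Q4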